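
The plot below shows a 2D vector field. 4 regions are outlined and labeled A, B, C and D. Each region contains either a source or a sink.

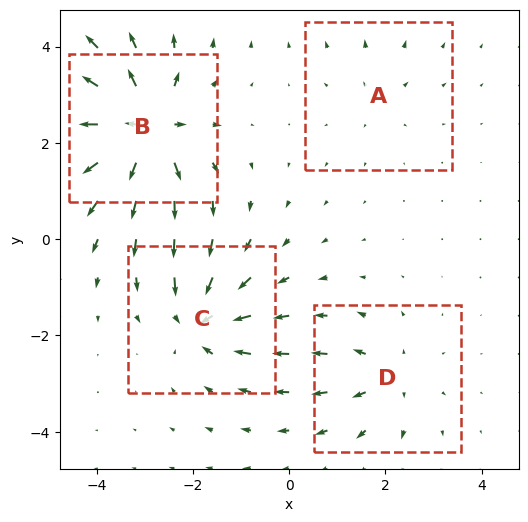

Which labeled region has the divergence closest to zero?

A

Divergence at each region's feature centre — A: about +3, B: about +9, C: about -6, D: about +4. Region A is closest to zero.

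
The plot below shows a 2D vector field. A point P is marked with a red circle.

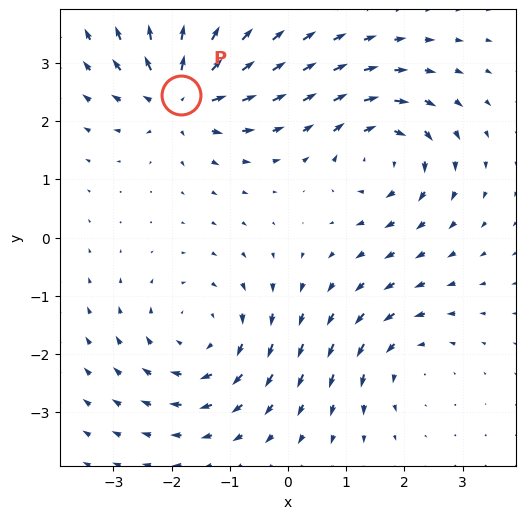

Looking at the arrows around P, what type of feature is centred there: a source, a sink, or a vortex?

At P (-1.8, 2.4) the arrows spread outward. Divergence about +5, curl ≈0 — positive divergence with near-zero curl is a source.

source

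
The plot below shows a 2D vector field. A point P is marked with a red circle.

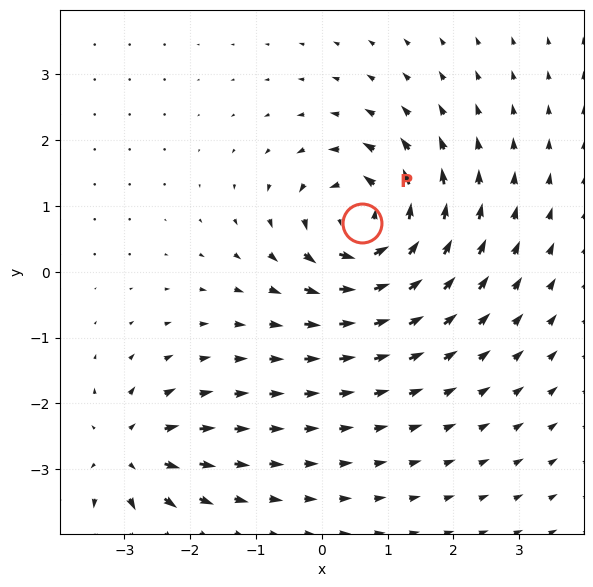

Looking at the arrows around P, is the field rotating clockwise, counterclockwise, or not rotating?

counterclockwise

Near P at (0.6, 0.7) the arrows circulate counterclockwise. The curl (z-component) there is about +6; positive curl means counterclockwise rotation.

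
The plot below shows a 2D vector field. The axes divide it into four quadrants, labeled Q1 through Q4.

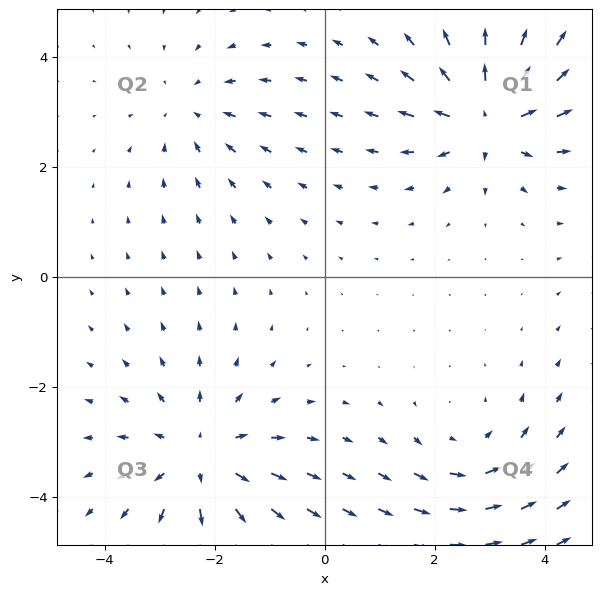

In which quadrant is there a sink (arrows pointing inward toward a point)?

The sink sits at approximately (-2.4, 3.0), which lies in quadrant Q2. The divergence there is about -2, negative as expected for a sink.

Q2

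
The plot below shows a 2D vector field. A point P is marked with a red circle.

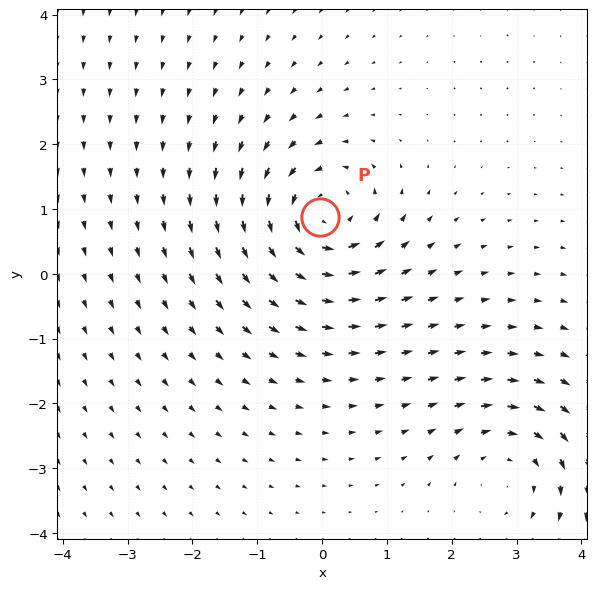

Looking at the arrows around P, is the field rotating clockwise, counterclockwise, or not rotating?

Near P at (-0.0, 0.9) the arrows circulate counterclockwise. The curl (z-component) there is about +6; positive curl means counterclockwise rotation.

counterclockwise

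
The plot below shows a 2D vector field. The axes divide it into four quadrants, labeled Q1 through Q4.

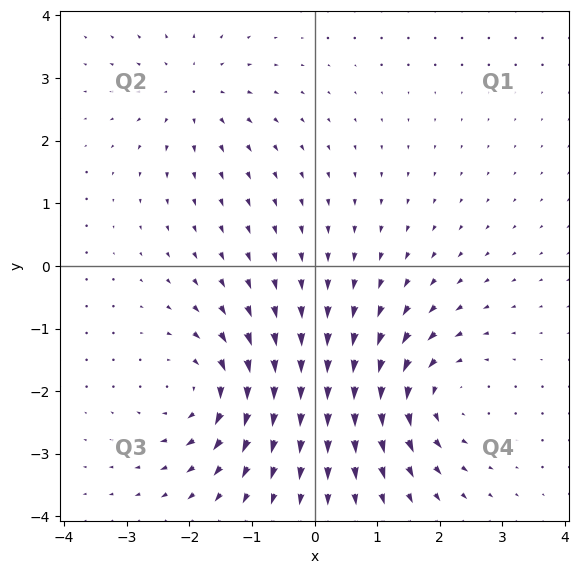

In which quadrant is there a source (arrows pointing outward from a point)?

Q2

The source sits at approximately (-1.9, 2.8), which lies in quadrant Q2. The divergence there is about +3, positive as expected for a source.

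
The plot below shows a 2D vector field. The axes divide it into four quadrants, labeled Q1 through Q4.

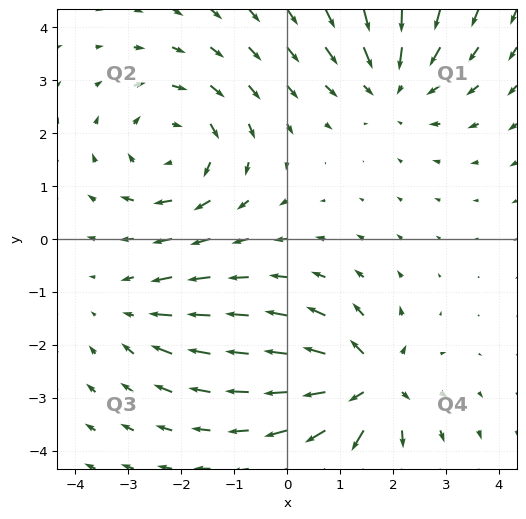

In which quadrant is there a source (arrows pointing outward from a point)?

The source sits at approximately (1.6, -2.7), which lies in quadrant Q4. The divergence there is about +7, positive as expected for a source.

Q4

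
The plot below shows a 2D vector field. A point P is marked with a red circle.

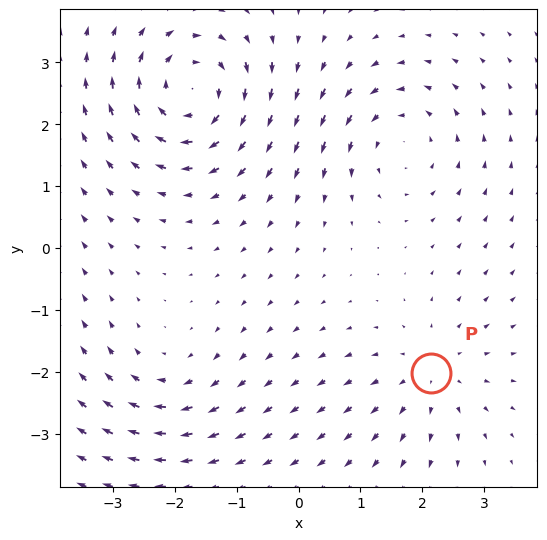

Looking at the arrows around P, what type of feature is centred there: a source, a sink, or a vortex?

source

At P (2.1, -2.0) the arrows spread outward. Divergence about +3, curl ≈0 — positive divergence with near-zero curl is a source.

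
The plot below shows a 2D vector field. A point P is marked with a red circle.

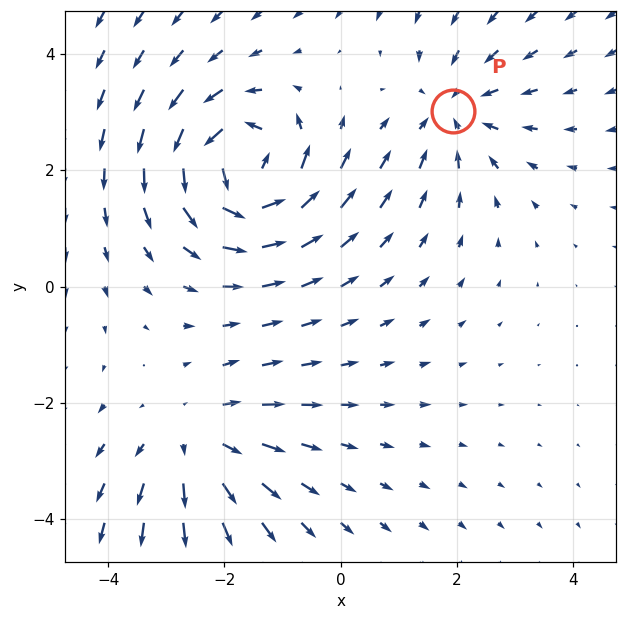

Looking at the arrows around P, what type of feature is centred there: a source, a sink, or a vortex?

sink

At P (1.9, 3.0) the arrows converge inward. Divergence about -3, curl ≈0 — negative divergence with near-zero curl is a sink.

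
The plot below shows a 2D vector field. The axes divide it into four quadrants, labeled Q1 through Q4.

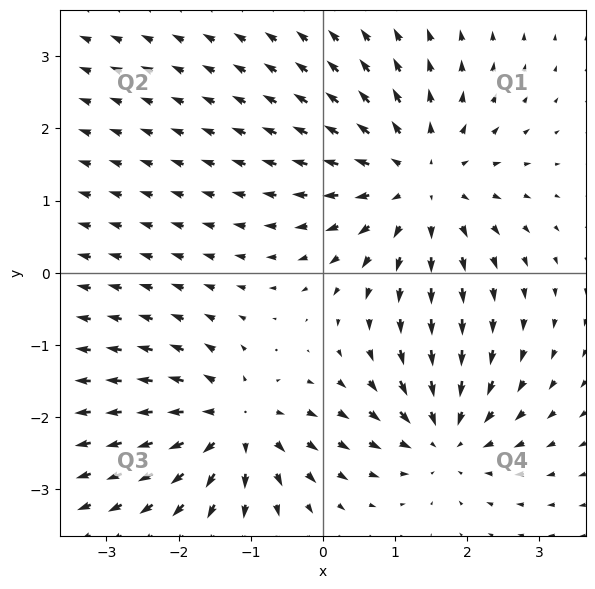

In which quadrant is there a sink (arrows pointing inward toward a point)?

Q4

The sink sits at approximately (1.7, -2.3), which lies in quadrant Q4. The divergence there is about -4, negative as expected for a sink.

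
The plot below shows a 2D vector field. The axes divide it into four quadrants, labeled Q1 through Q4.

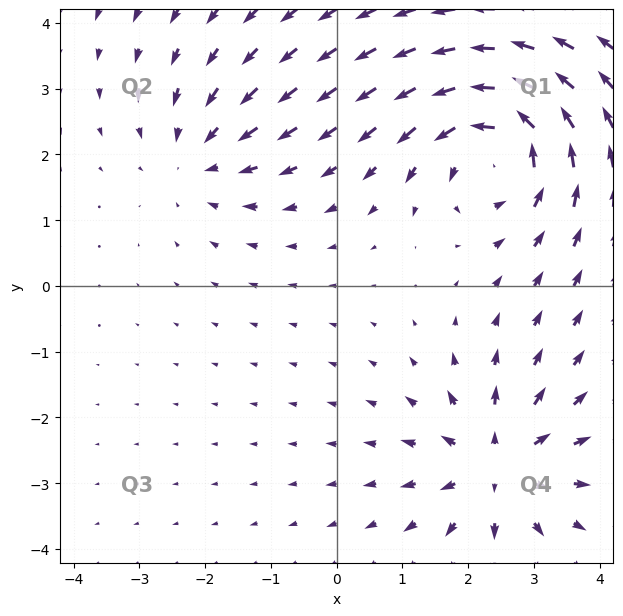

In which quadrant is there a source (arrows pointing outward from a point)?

The source sits at approximately (2.4, -2.7), which lies in quadrant Q4. The divergence there is about +5, positive as expected for a source.

Q4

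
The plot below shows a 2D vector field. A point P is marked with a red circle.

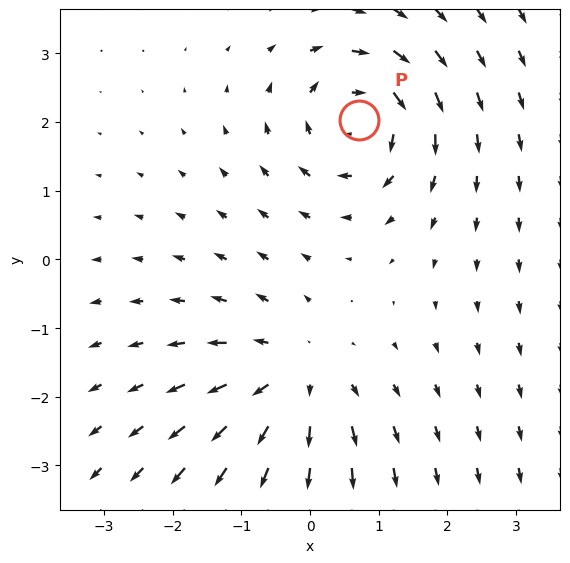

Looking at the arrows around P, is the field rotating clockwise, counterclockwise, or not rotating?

clockwise

Near P at (0.7, 2.0) the arrows circulate clockwise. The curl (z-component) there is about -4; negative curl means clockwise rotation.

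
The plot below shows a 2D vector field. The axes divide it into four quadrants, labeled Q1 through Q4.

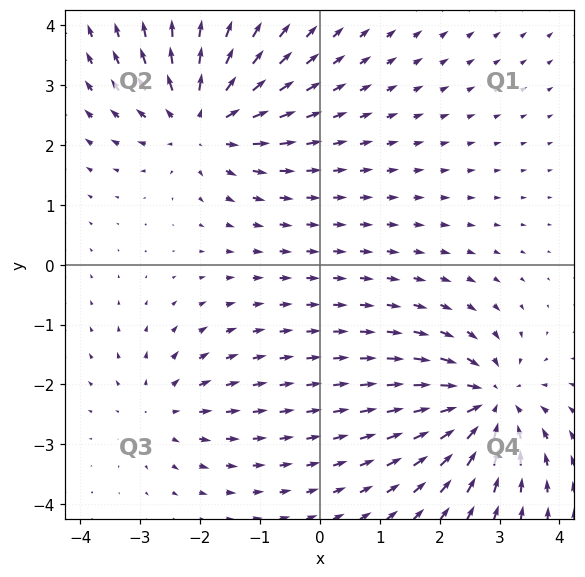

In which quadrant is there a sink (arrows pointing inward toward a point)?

Q4

The sink sits at approximately (2.8, -2.3), which lies in quadrant Q4. The divergence there is about -5, negative as expected for a sink.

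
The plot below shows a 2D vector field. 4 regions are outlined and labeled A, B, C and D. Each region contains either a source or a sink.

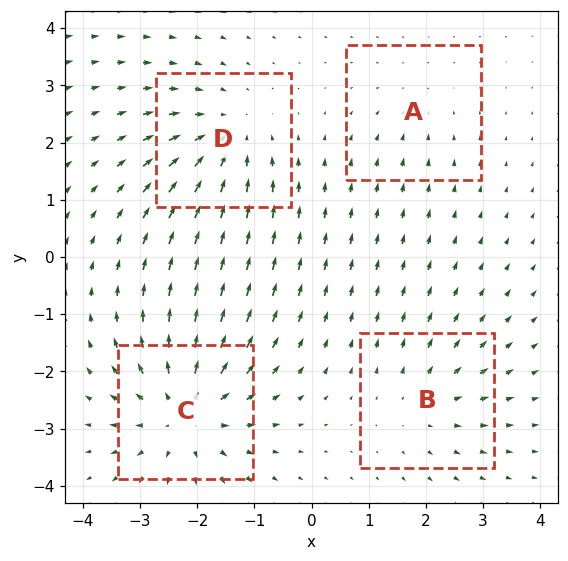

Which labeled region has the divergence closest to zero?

A

Divergence at each region's feature centre — A: about -2, B: about +3, C: about +6, D: about -5. Region A is closest to zero.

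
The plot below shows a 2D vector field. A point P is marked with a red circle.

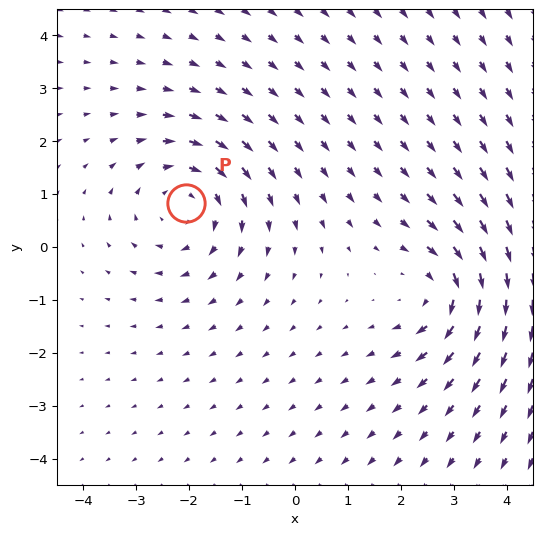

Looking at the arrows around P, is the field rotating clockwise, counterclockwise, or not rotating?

Near P at (-2.1, 0.8) the arrows circulate clockwise. The curl (z-component) there is about -3; negative curl means clockwise rotation.

clockwise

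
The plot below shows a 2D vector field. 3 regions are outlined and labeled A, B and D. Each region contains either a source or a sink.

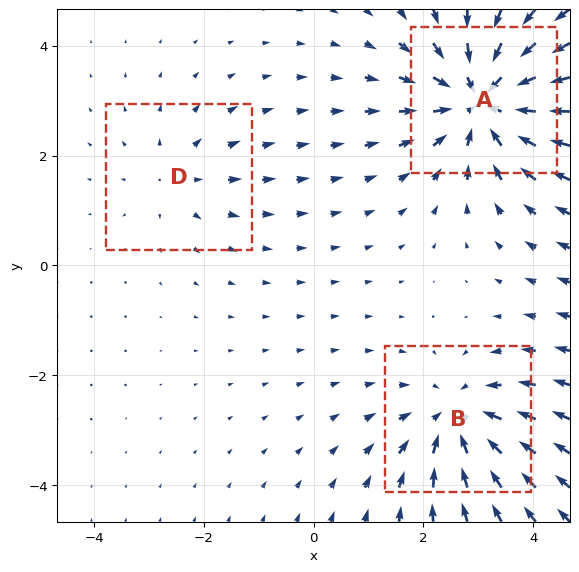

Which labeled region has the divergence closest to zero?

D

Divergence at each region's feature centre — A: about -5, B: about -3, D: about +2. Region D is closest to zero.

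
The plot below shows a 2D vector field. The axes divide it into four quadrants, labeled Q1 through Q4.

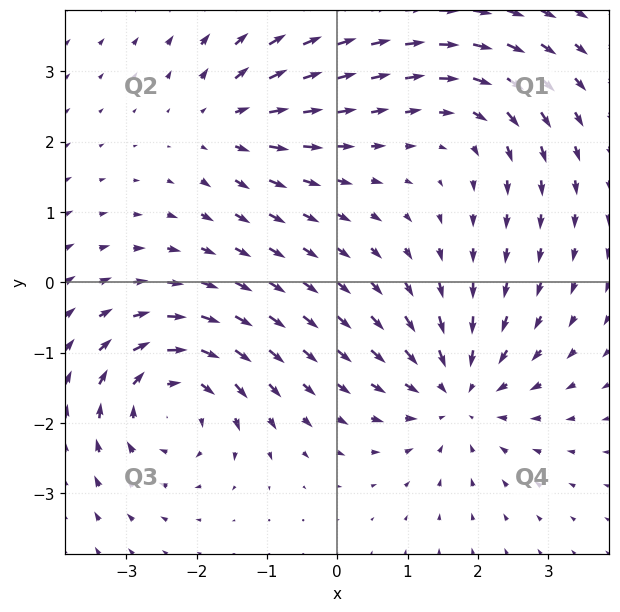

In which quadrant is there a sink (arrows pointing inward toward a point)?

The sink sits at approximately (1.7, -1.6), which lies in quadrant Q4. The divergence there is about -4, negative as expected for a sink.

Q4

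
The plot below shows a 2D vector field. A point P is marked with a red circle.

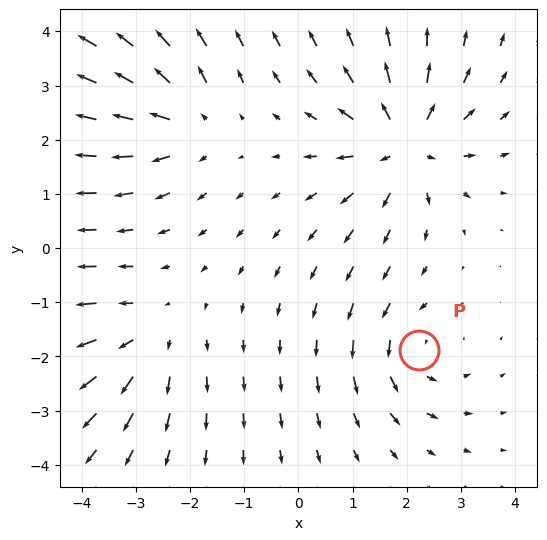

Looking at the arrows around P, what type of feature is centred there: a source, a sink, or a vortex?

vortex

At P (2.2, -1.9) the arrows circulate counterclockwise. Divergence ≈0, curl about +4 — near-zero divergence with nonzero curl is a vortex.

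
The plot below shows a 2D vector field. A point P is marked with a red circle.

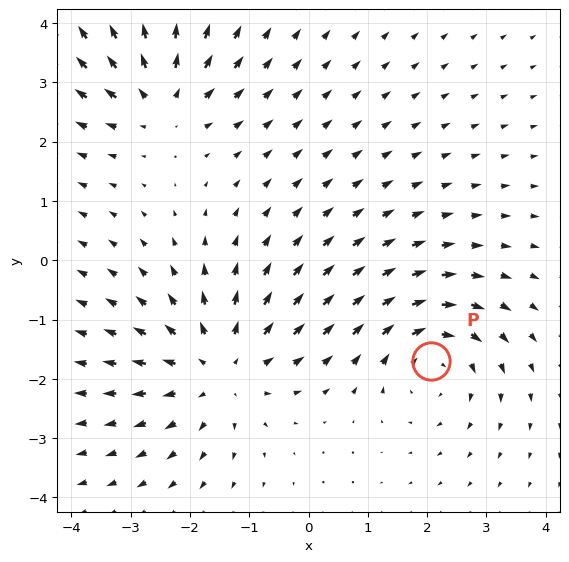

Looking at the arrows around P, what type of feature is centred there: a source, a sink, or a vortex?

vortex

At P (2.1, -1.7) the arrows circulate clockwise. Divergence ≈0, curl about -3 — near-zero divergence with nonzero curl is a vortex.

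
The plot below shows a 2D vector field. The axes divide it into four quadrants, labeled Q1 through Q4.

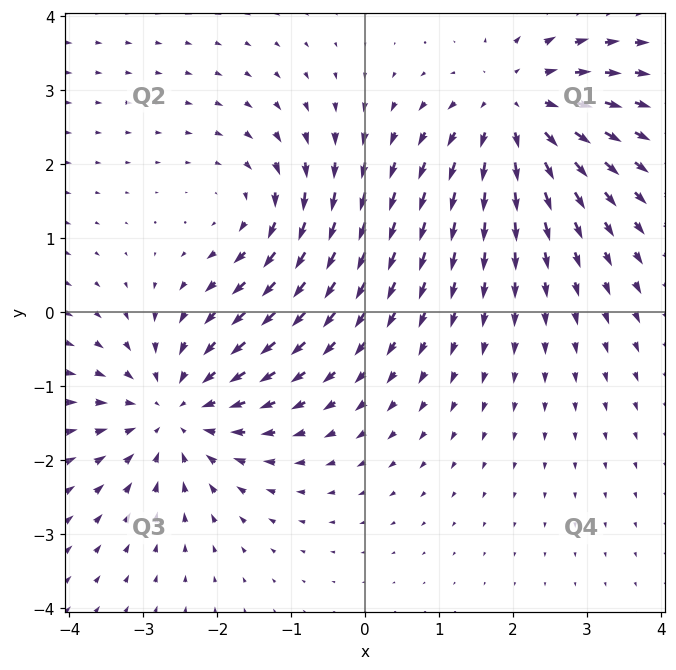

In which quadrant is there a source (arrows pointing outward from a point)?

The source sits at approximately (2.0, 2.7), which lies in quadrant Q1. The divergence there is about +4, positive as expected for a source.

Q1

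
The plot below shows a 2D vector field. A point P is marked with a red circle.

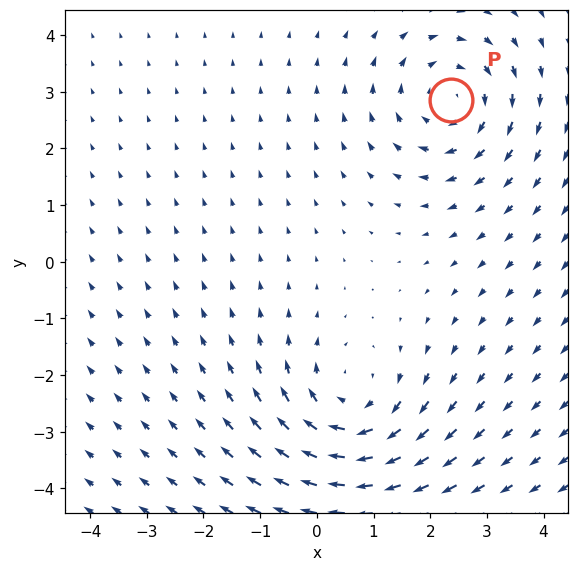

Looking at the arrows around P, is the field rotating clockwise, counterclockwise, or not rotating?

Near P at (2.4, 2.8) the arrows circulate clockwise. The curl (z-component) there is about -3; negative curl means clockwise rotation.

clockwise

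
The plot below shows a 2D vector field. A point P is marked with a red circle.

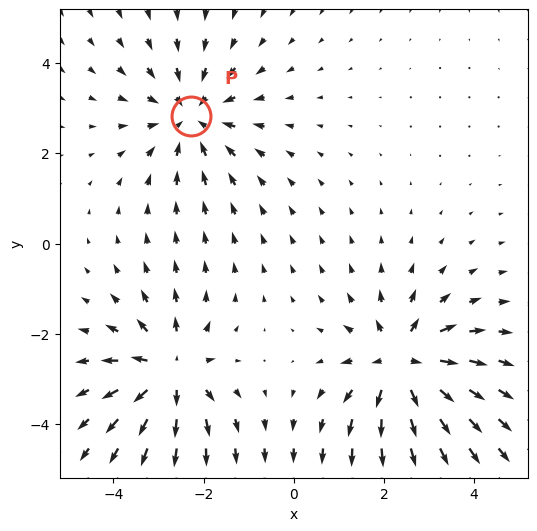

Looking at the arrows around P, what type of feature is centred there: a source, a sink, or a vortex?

At P (-2.3, 2.8) the arrows converge inward. Divergence about -4, curl ≈0 — negative divergence with near-zero curl is a sink.

sink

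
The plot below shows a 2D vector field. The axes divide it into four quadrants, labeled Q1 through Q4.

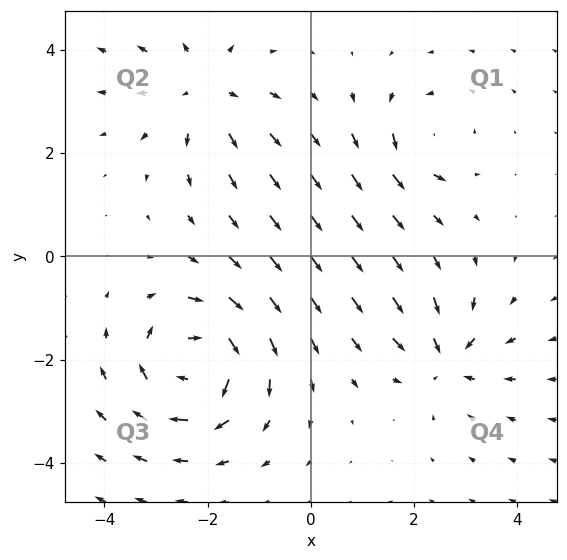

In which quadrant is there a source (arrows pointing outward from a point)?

Q2

The source sits at approximately (-2.1, 3.2), which lies in quadrant Q2. The divergence there is about +4, positive as expected for a source.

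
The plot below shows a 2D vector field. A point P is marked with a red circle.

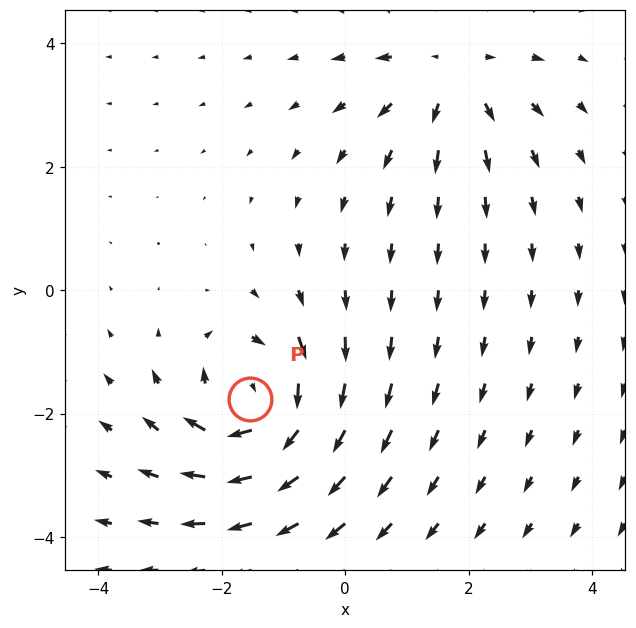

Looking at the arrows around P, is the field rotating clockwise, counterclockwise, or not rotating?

Near P at (-1.5, -1.8) the arrows circulate clockwise. The curl (z-component) there is about -5; negative curl means clockwise rotation.

clockwise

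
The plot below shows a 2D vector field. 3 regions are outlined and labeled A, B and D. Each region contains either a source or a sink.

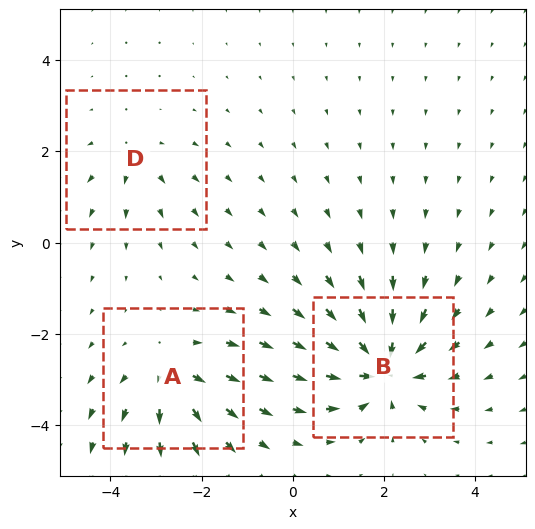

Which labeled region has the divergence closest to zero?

D

Divergence at each region's feature centre — A: about +4, B: about -7, D: about +3. Region D is closest to zero.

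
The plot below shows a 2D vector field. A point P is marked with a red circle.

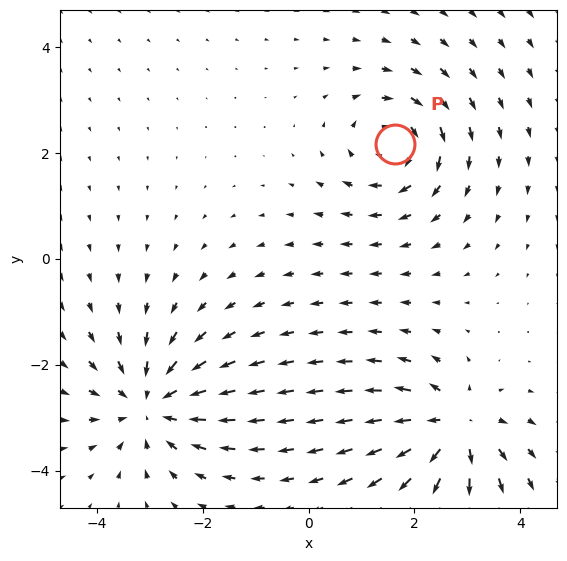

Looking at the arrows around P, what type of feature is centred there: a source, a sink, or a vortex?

At P (1.6, 2.2) the arrows circulate clockwise. Divergence ≈0, curl about -4 — near-zero divergence with nonzero curl is a vortex.

vortex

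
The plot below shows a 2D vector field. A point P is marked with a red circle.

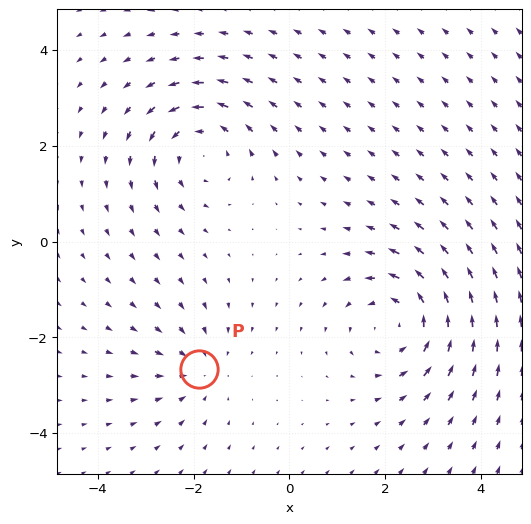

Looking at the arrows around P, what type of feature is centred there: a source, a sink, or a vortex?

At P (-1.9, -2.7) the arrows converge inward. Divergence about -3, curl ≈0 — negative divergence with near-zero curl is a sink.

sink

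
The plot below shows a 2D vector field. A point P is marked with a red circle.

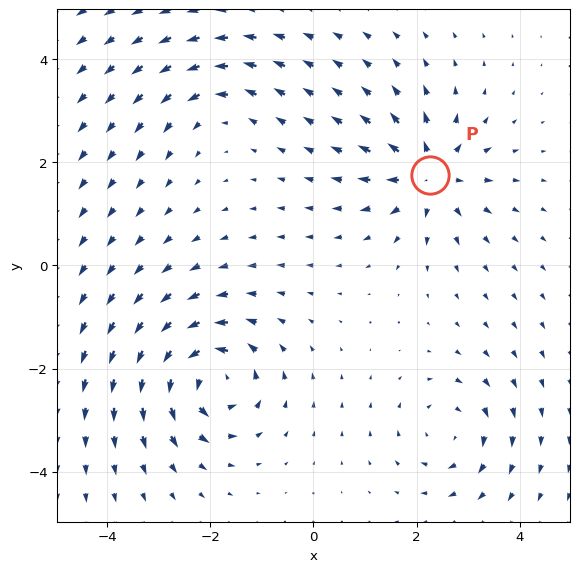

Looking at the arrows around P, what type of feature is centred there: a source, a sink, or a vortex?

source

At P (2.3, 1.8) the arrows spread outward. Divergence about +6, curl ≈0 — positive divergence with near-zero curl is a source.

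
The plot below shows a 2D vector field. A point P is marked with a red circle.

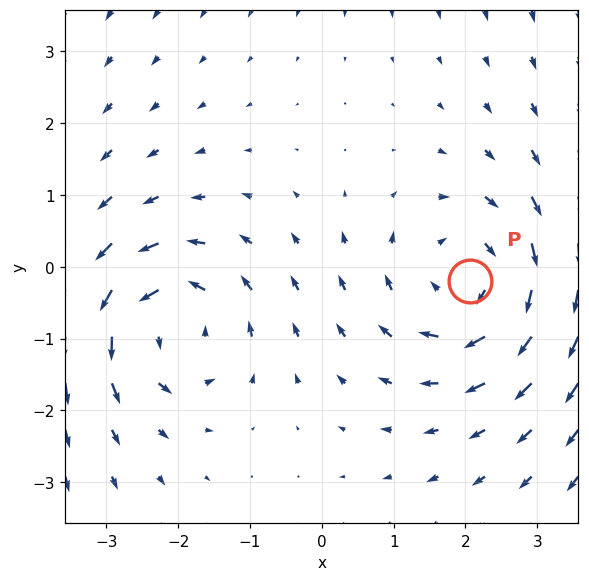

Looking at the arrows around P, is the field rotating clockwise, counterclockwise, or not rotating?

Near P at (2.1, -0.2) the arrows circulate clockwise. The curl (z-component) there is about -3; negative curl means clockwise rotation.

clockwise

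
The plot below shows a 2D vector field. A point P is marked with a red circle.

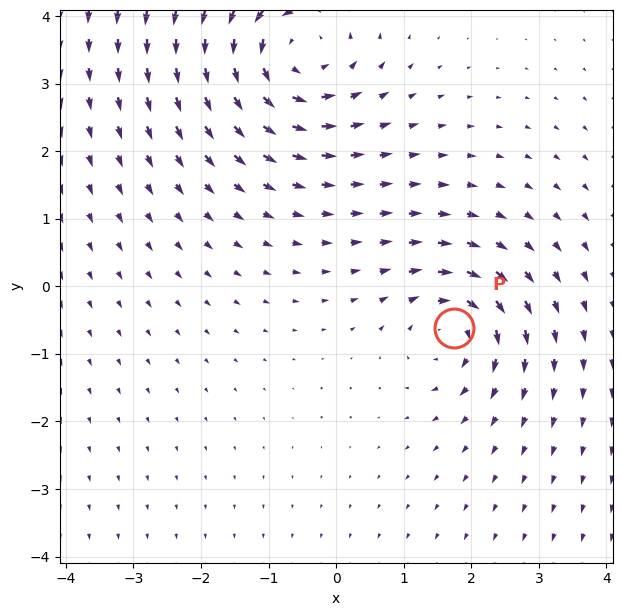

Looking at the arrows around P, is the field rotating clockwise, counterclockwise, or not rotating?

clockwise

Near P at (1.7, -0.6) the arrows circulate clockwise. The curl (z-component) there is about -5; negative curl means clockwise rotation.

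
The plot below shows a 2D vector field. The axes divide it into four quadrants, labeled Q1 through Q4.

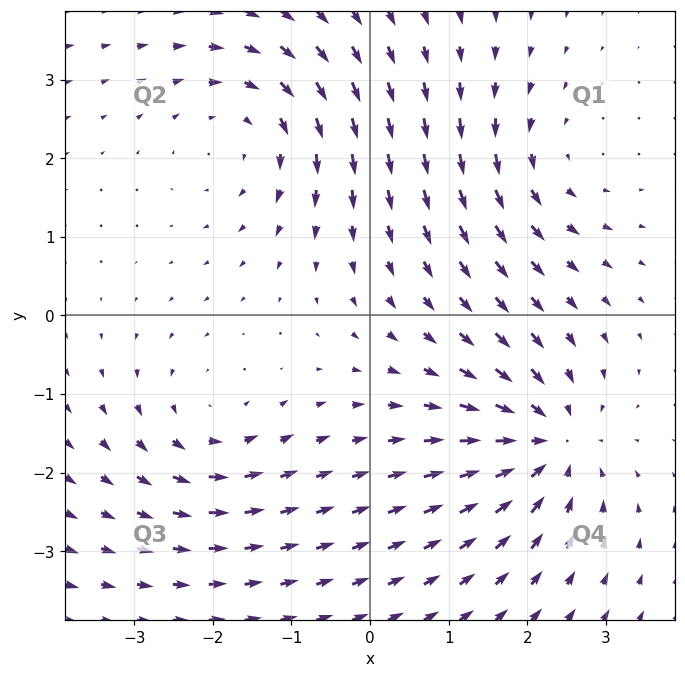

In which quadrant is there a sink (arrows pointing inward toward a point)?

Q4

The sink sits at approximately (2.3, -1.6), which lies in quadrant Q4. The divergence there is about -6, negative as expected for a sink.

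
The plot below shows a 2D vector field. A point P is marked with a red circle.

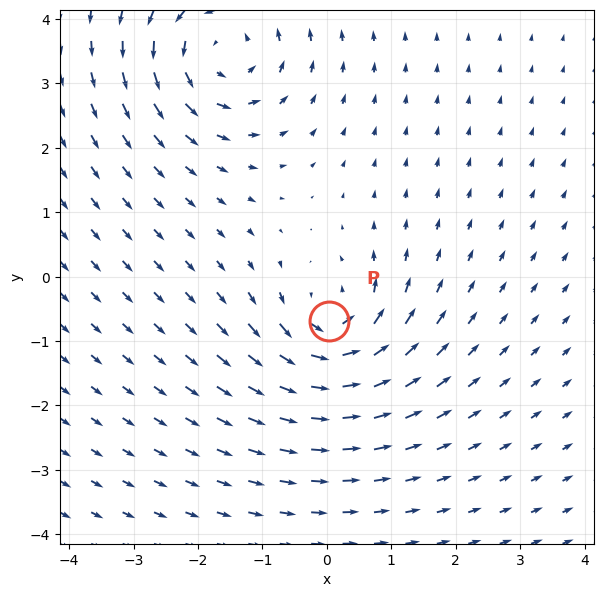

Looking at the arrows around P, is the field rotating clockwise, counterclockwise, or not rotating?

Near P at (0.0, -0.7) the arrows circulate counterclockwise. The curl (z-component) there is about +5; positive curl means counterclockwise rotation.

counterclockwise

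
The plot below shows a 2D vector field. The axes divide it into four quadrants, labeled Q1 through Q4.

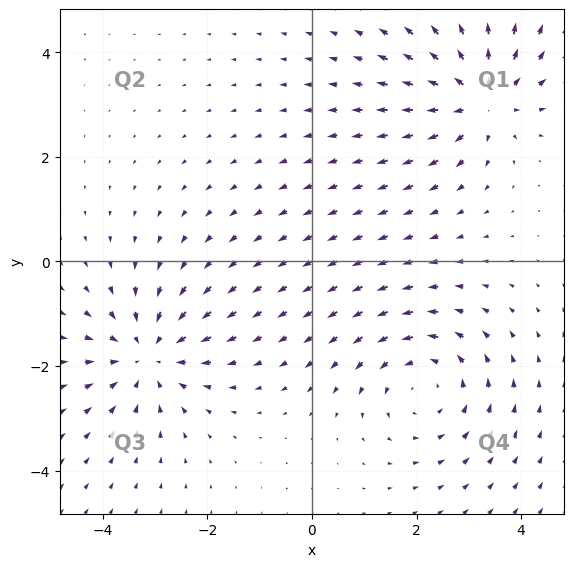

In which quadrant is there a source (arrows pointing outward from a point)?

The source sits at approximately (3.2, 3.1), which lies in quadrant Q1. The divergence there is about +6, positive as expected for a source.

Q1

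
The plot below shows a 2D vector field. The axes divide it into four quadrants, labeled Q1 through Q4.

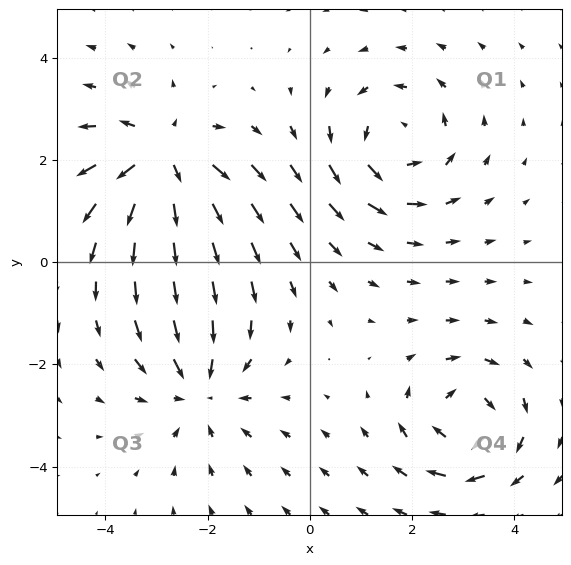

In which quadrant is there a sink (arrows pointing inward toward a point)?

Q3

The sink sits at approximately (-2.2, -2.5), which lies in quadrant Q3. The divergence there is about -4, negative as expected for a sink.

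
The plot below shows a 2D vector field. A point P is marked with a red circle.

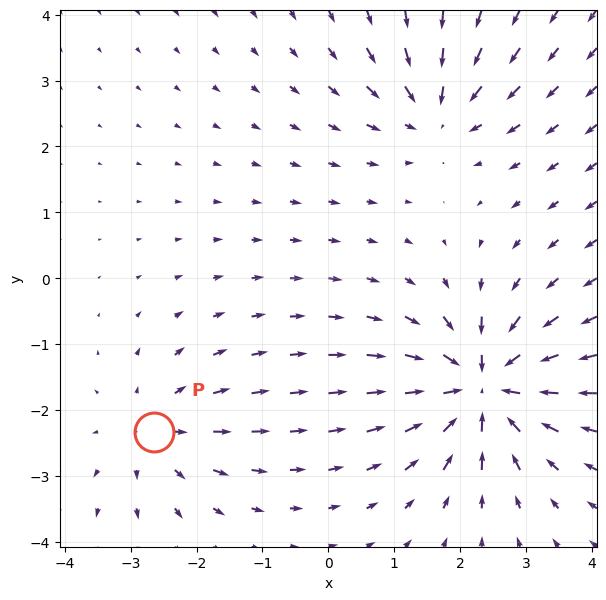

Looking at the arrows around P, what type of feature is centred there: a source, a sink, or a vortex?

At P (-2.6, -2.3) the arrows spread outward. Divergence about +3, curl ≈0 — positive divergence with near-zero curl is a source.

source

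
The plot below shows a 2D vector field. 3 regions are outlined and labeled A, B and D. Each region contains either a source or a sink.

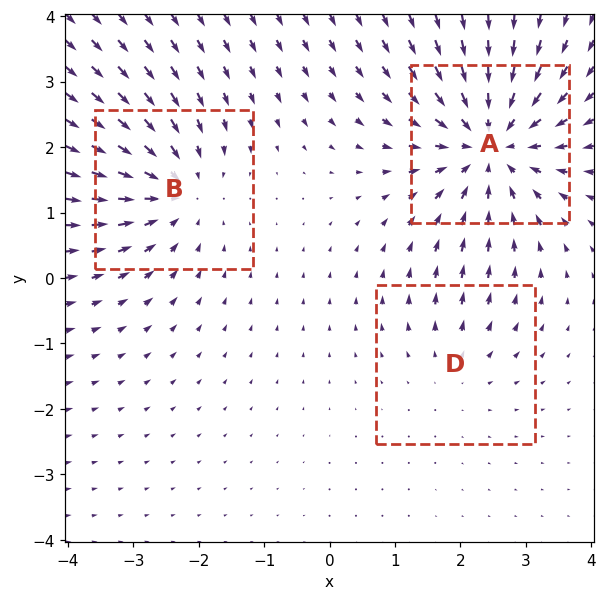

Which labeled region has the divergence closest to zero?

D

Divergence at each region's feature centre — A: about -5, B: about -3, D: about +2. Region D is closest to zero.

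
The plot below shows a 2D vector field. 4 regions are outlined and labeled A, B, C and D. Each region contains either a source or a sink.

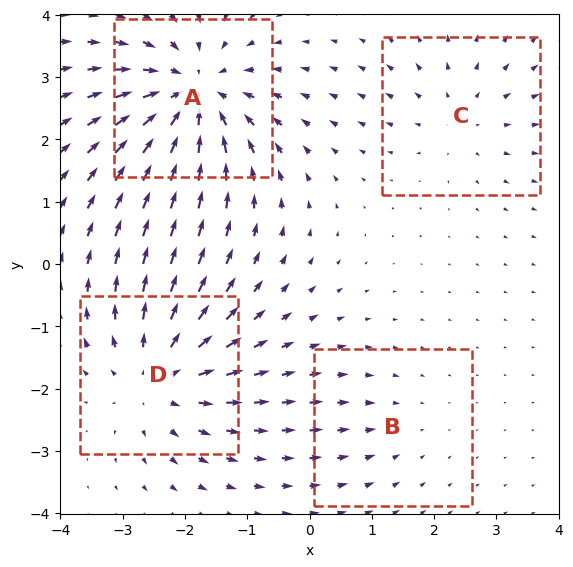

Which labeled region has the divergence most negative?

A

Divergence at each region's feature centre — A: about -6, B: about -2, C: about +3, D: about +5. Region A is most negative.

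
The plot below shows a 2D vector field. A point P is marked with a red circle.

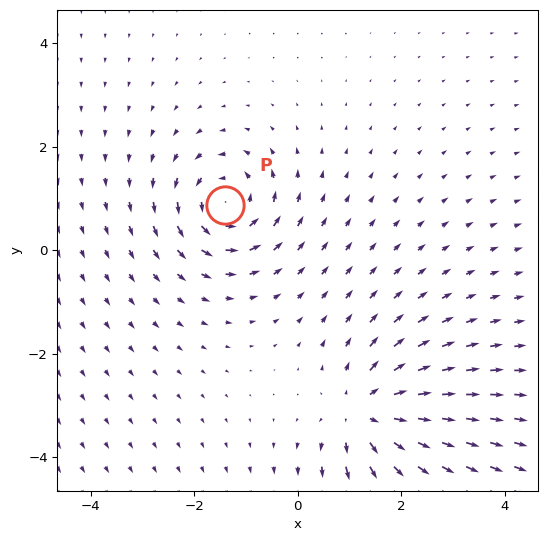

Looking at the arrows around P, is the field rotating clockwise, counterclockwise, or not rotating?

counterclockwise

Near P at (-1.4, 0.9) the arrows circulate counterclockwise. The curl (z-component) there is about +5; positive curl means counterclockwise rotation.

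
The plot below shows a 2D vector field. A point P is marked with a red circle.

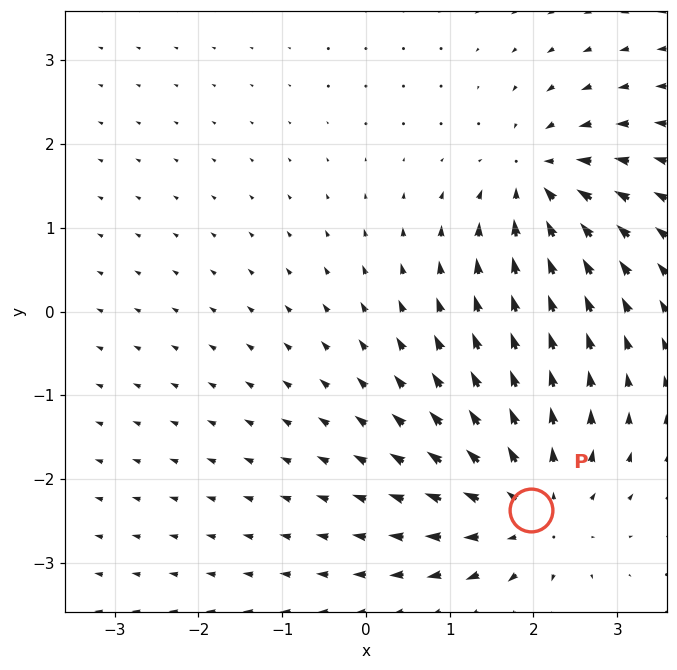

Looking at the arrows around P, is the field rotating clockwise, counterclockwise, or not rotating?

Near P at (2.0, -2.4) the arrows show no circulation. The curl there is ≈0.

not rotating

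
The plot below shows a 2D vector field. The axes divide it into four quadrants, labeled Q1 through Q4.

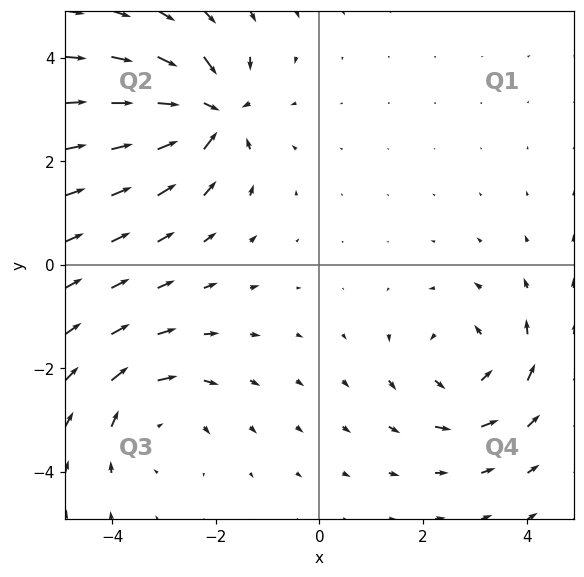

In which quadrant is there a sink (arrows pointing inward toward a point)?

Q2

The sink sits at approximately (-2.1, 2.9), which lies in quadrant Q2. The divergence there is about -6, negative as expected for a sink.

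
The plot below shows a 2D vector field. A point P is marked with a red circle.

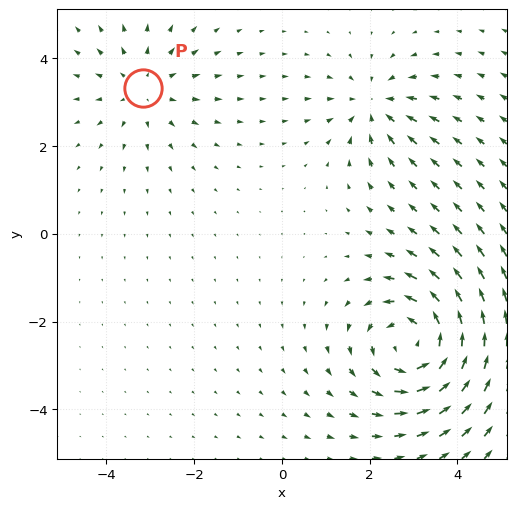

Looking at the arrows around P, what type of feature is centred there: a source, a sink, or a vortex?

At P (-3.2, 3.3) the arrows spread outward. Divergence about +2, curl ≈0 — positive divergence with near-zero curl is a source.

source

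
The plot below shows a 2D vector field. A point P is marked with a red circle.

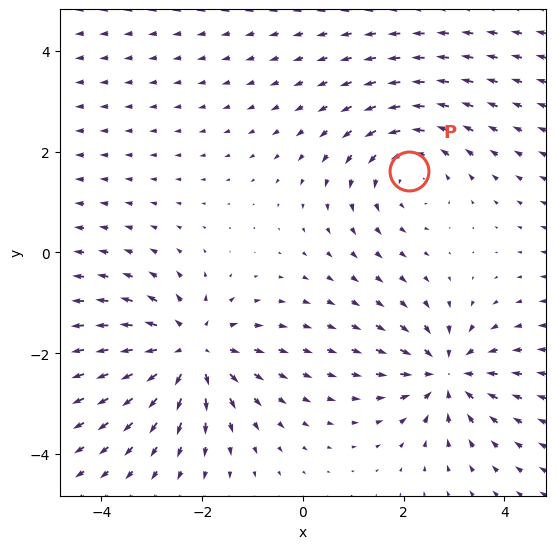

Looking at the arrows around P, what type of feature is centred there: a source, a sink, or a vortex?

vortex

At P (2.1, 1.6) the arrows circulate counterclockwise. Divergence ≈0, curl about +2 — near-zero divergence with nonzero curl is a vortex.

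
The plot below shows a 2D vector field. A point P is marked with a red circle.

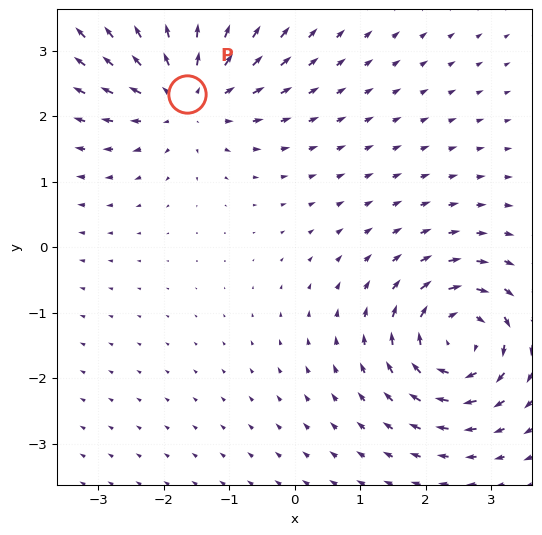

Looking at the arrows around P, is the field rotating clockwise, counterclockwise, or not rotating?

Near P at (-1.7, 2.3) the arrows show no circulation. The curl there is ≈0.

not rotating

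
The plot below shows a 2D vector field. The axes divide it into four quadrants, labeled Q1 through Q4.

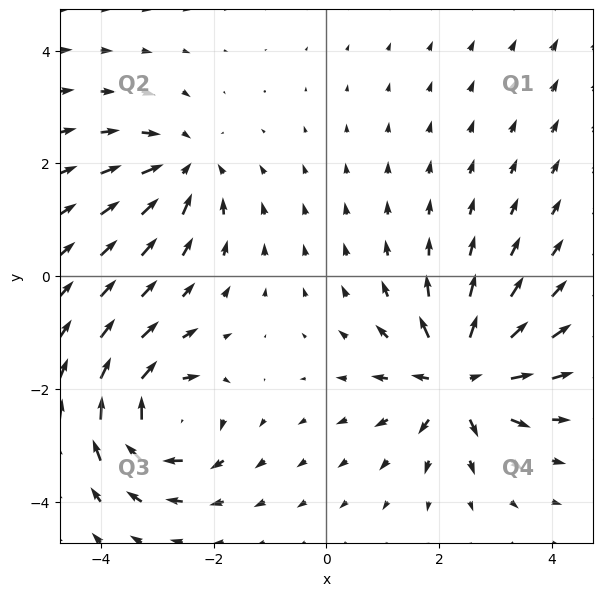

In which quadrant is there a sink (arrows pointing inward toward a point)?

Q2

The sink sits at approximately (-2.5, 1.9), which lies in quadrant Q2. The divergence there is about -4, negative as expected for a sink.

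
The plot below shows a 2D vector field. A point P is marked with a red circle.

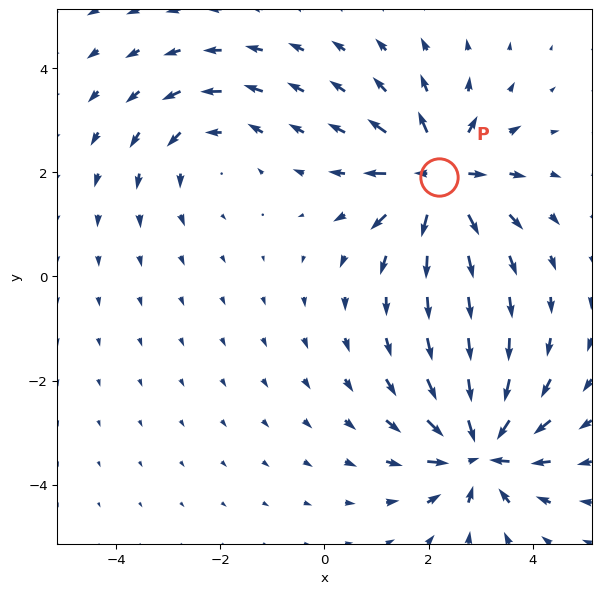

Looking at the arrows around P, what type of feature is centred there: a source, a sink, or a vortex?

At P (2.2, 1.9) the arrows spread outward. Divergence about +7, curl ≈0 — positive divergence with near-zero curl is a source.

source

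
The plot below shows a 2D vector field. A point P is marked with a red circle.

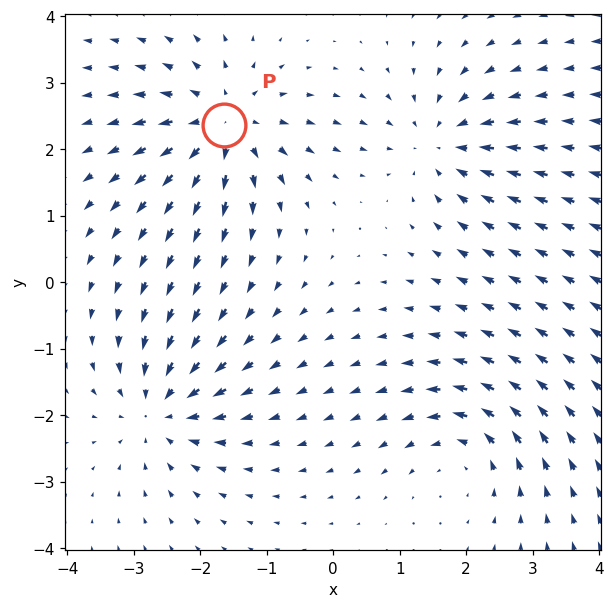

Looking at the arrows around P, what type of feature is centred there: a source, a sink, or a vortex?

source

At P (-1.6, 2.4) the arrows spread outward. Divergence about +5, curl ≈0 — positive divergence with near-zero curl is a source.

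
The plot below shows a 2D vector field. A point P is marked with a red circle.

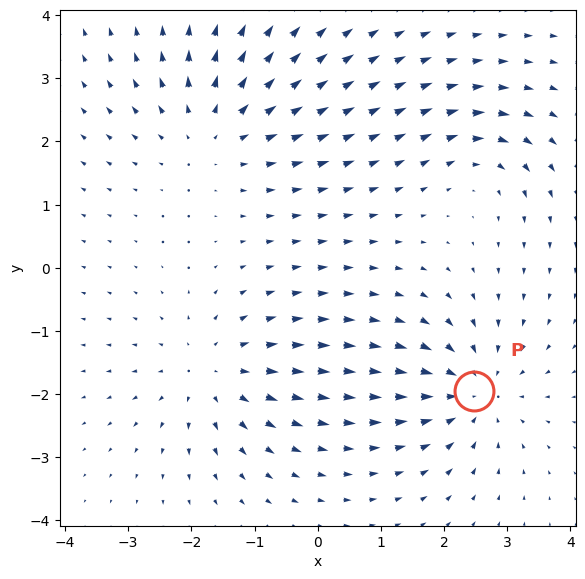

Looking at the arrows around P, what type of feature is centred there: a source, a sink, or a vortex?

sink

At P (2.5, -2.0) the arrows converge inward. Divergence about -5, curl ≈0 — negative divergence with near-zero curl is a sink.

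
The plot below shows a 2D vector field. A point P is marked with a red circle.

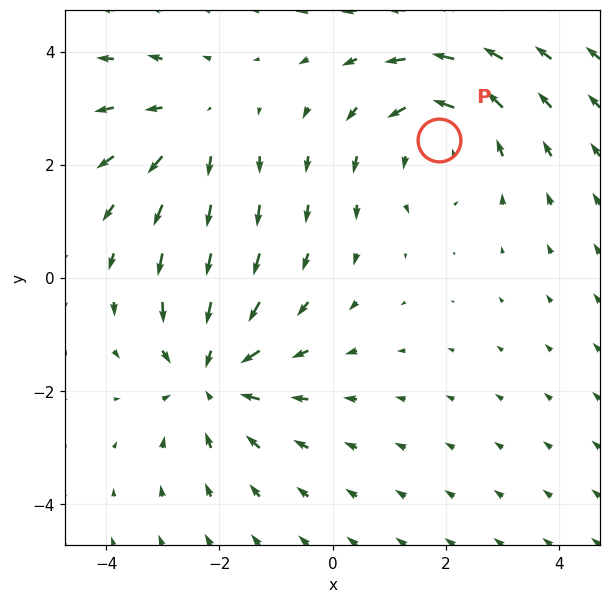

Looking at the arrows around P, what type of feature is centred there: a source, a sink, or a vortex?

At P (1.9, 2.4) the arrows circulate counterclockwise. Divergence ≈0, curl about +3 — near-zero divergence with nonzero curl is a vortex.

vortex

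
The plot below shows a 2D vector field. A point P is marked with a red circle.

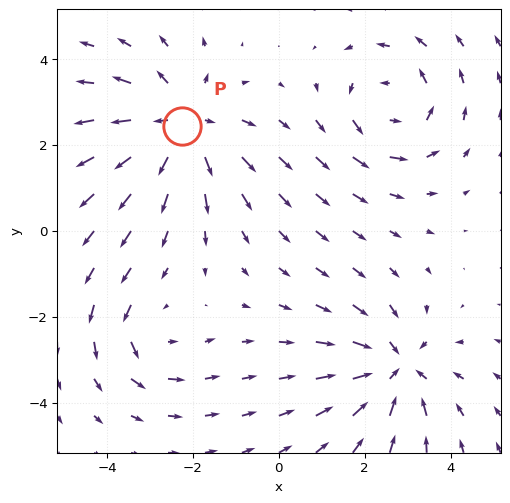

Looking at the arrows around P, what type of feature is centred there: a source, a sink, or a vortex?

source

At P (-2.3, 2.5) the arrows spread outward. Divergence about +4, curl ≈0 — positive divergence with near-zero curl is a source.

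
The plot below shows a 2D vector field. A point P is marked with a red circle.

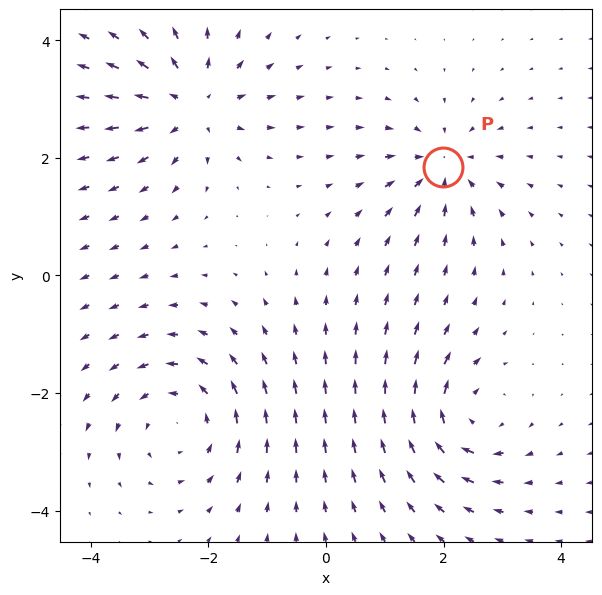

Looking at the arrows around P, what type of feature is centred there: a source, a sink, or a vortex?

At P (2.0, 1.8) the arrows converge inward. Divergence about -4, curl ≈0 — negative divergence with near-zero curl is a sink.

sink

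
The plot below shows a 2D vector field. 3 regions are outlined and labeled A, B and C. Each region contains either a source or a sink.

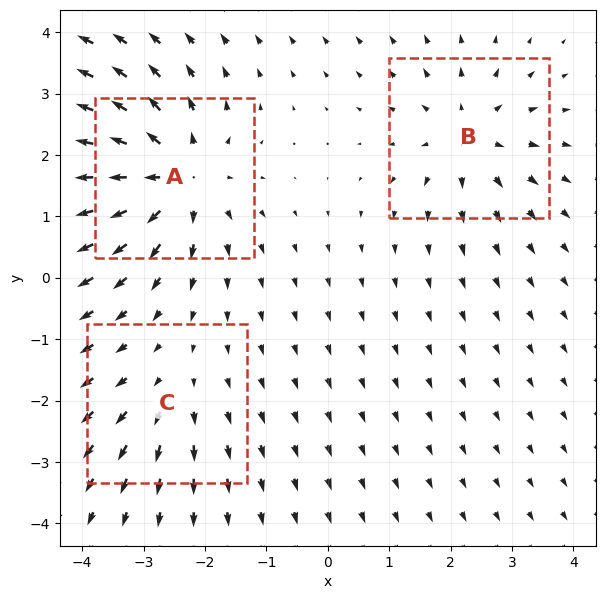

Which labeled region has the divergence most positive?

A

Divergence at each region's feature centre — A: about +6, B: about +4, C: about +2. Region A is most positive.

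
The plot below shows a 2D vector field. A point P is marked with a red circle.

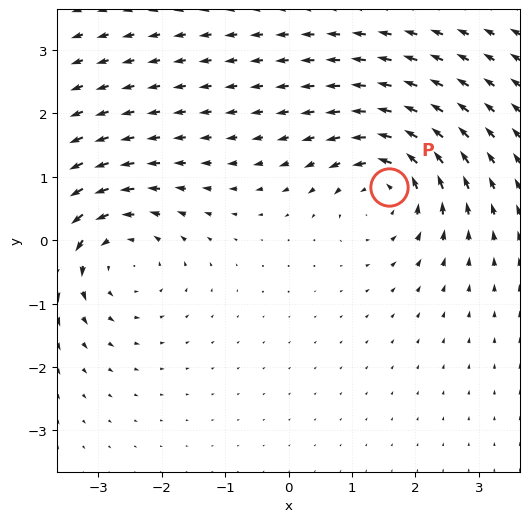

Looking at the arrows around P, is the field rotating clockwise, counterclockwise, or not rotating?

Near P at (1.6, 0.8) the arrows circulate counterclockwise. The curl (z-component) there is about +3; positive curl means counterclockwise rotation.

counterclockwise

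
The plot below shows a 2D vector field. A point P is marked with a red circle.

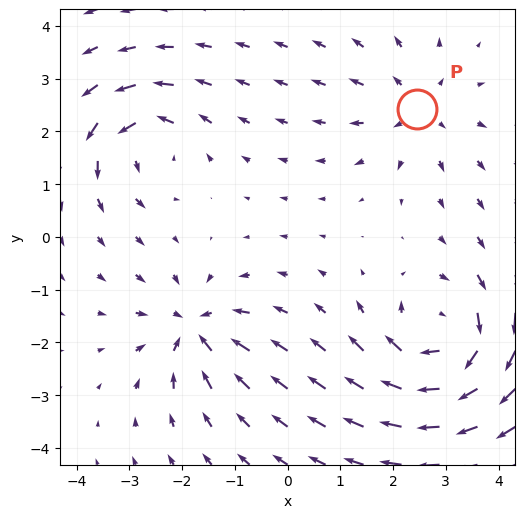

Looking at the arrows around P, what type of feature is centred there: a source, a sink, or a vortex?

source

At P (2.5, 2.4) the arrows spread outward. Divergence about +3, curl ≈0 — positive divergence with near-zero curl is a source.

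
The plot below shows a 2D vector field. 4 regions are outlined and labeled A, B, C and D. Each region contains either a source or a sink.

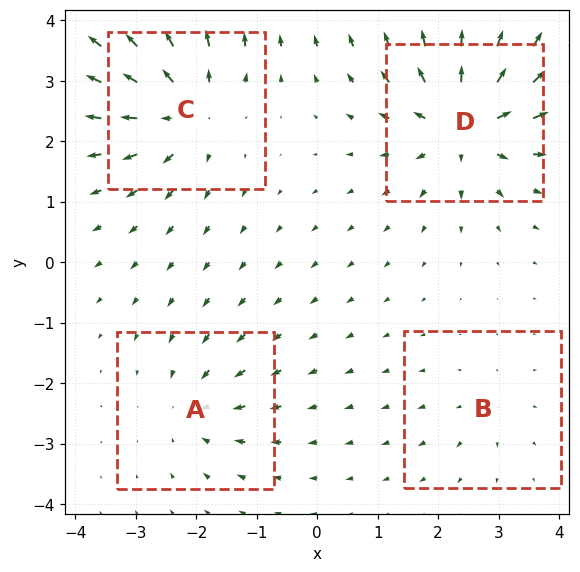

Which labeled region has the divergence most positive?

Divergence at each region's feature centre — A: about -4, B: about +2, C: about +6, D: about +8. Region D is most positive.

D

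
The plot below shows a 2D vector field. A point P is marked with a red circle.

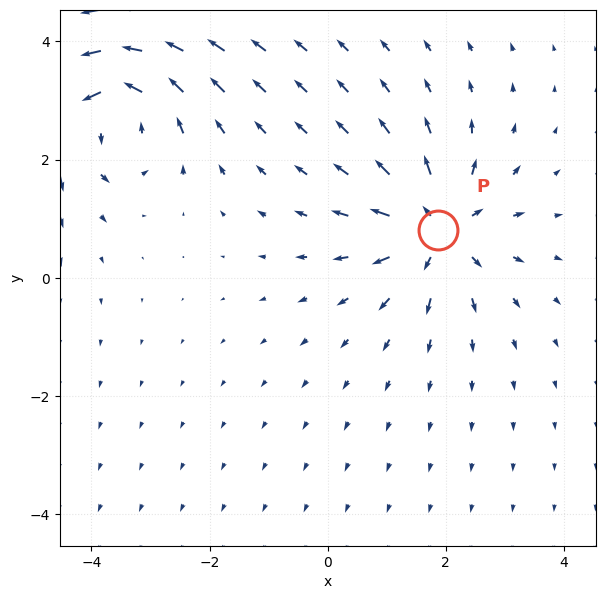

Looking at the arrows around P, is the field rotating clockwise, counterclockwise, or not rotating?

Near P at (1.9, 0.8) the arrows show no circulation. The curl there is ≈0.

not rotating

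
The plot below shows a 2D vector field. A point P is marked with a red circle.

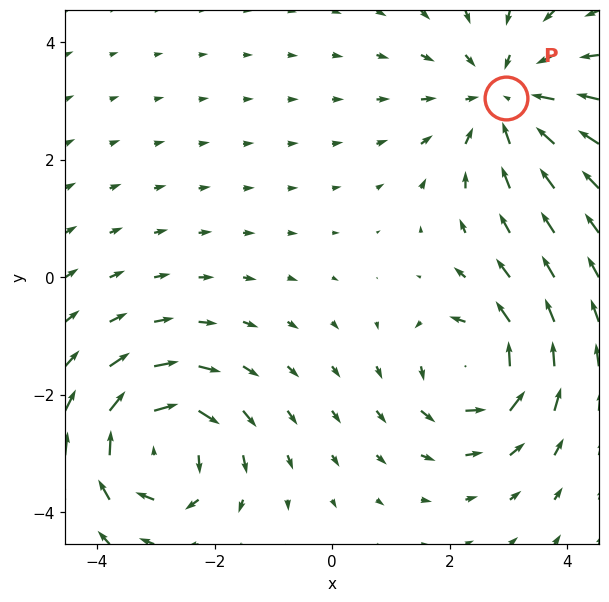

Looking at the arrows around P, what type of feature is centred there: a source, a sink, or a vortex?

At P (3.0, 3.0) the arrows converge inward. Divergence about -4, curl ≈0 — negative divergence with near-zero curl is a sink.

sink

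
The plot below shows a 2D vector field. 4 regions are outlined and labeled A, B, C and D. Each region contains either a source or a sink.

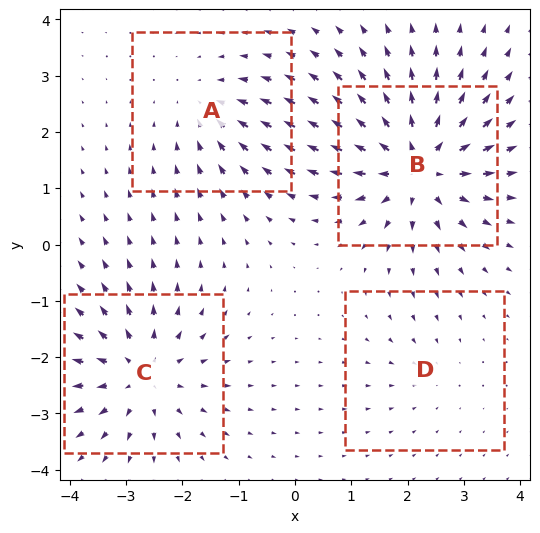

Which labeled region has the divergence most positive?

Divergence at each region's feature centre — A: about -4, B: about +7, C: about +6, D: about -2. Region B is most positive.

B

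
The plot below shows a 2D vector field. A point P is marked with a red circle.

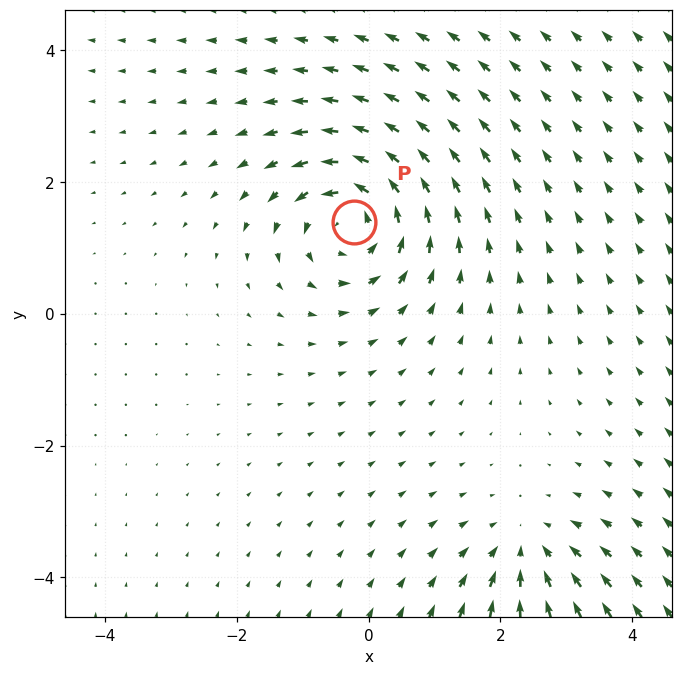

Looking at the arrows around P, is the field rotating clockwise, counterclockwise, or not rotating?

counterclockwise

Near P at (-0.2, 1.4) the arrows circulate counterclockwise. The curl (z-component) there is about +5; positive curl means counterclockwise rotation.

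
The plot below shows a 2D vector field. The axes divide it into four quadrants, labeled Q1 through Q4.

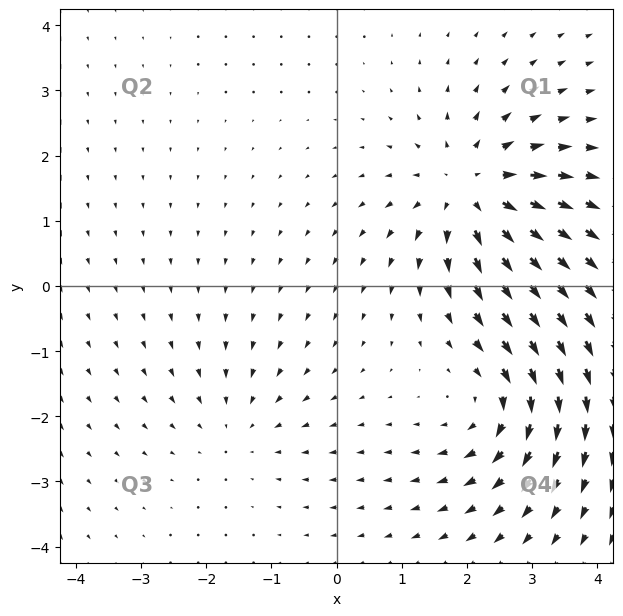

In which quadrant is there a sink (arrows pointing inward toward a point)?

The sink sits at approximately (-1.5, -2.2), which lies in quadrant Q3. The divergence there is about -2, negative as expected for a sink.

Q3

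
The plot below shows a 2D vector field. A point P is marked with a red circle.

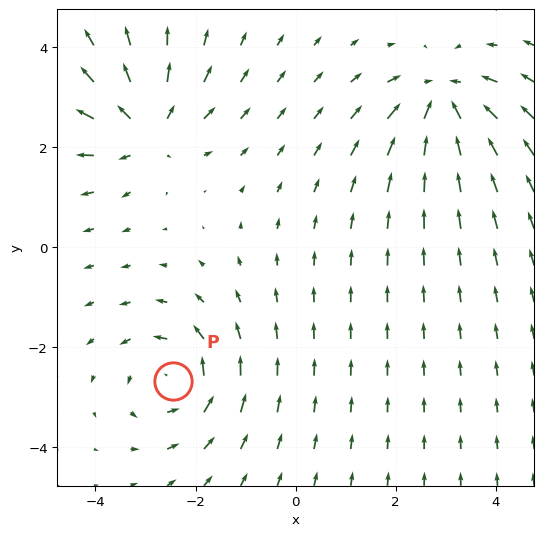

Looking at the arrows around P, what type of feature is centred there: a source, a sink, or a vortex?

vortex

At P (-2.5, -2.7) the arrows circulate counterclockwise. Divergence ≈0, curl about +5 — near-zero divergence with nonzero curl is a vortex.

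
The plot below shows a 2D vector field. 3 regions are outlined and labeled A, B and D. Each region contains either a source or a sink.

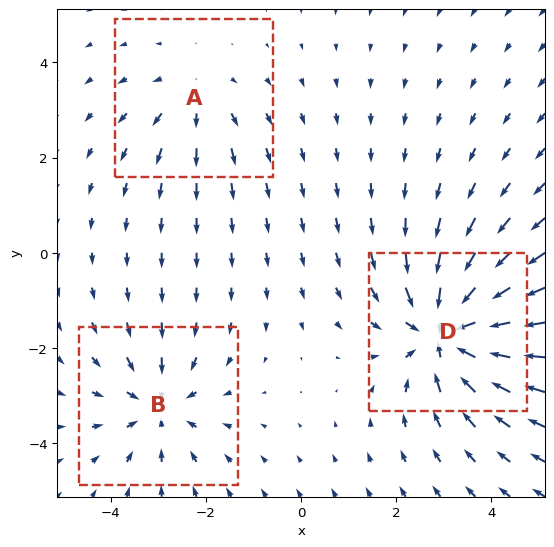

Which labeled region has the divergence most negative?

Divergence at each region's feature centre — A: about +2, B: about -3, D: about -5. Region D is most negative.

D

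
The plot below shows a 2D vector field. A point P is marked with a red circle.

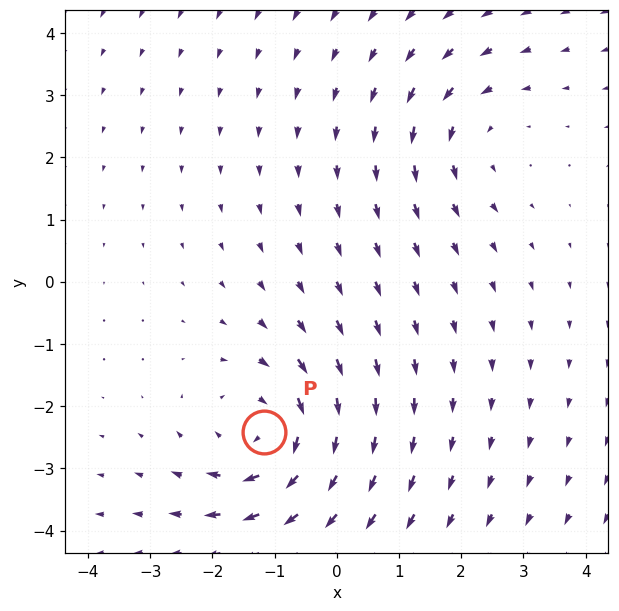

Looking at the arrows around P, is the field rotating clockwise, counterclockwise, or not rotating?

clockwise

Near P at (-1.2, -2.4) the arrows circulate clockwise. The curl (z-component) there is about -3; negative curl means clockwise rotation.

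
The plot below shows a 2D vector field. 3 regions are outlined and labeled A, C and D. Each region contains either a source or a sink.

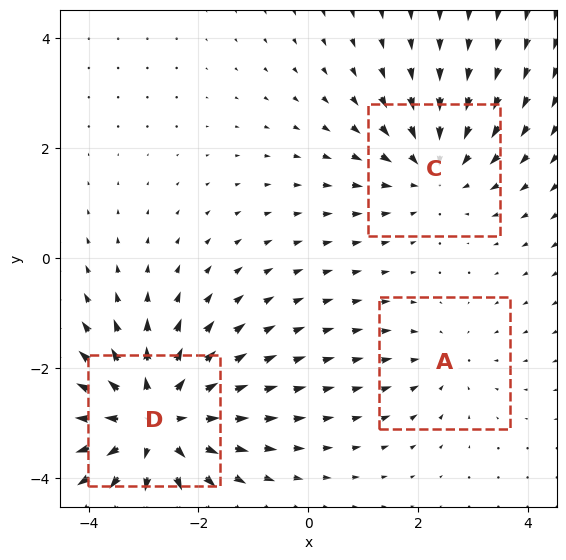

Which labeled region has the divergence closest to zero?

A

Divergence at each region's feature centre — A: about -2, C: about -3, D: about +5. Region A is closest to zero.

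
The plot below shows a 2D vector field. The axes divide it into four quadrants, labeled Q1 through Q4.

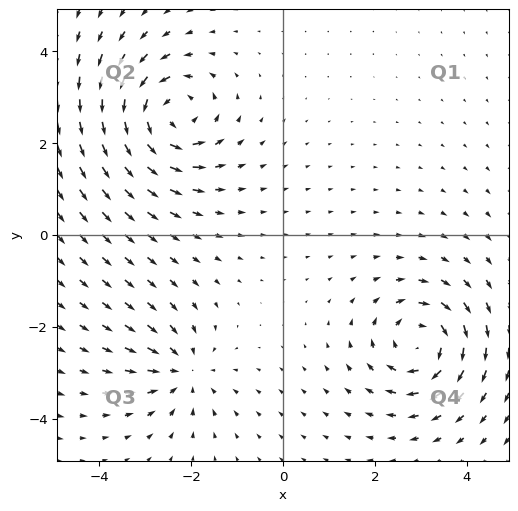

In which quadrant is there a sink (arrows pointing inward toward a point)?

The sink sits at approximately (-2.2, -3.0), which lies in quadrant Q3. The divergence there is about -4, negative as expected for a sink.

Q3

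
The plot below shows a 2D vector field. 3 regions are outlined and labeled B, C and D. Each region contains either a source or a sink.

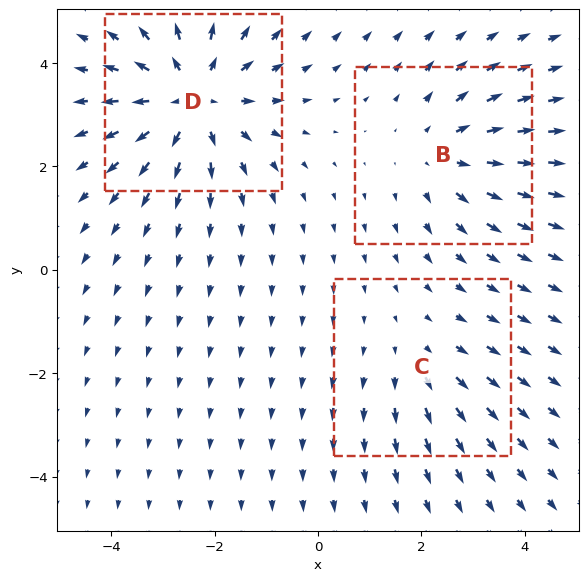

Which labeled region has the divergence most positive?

Divergence at each region's feature centre — B: about +3, C: about +2, D: about +4. Region D is most positive.

D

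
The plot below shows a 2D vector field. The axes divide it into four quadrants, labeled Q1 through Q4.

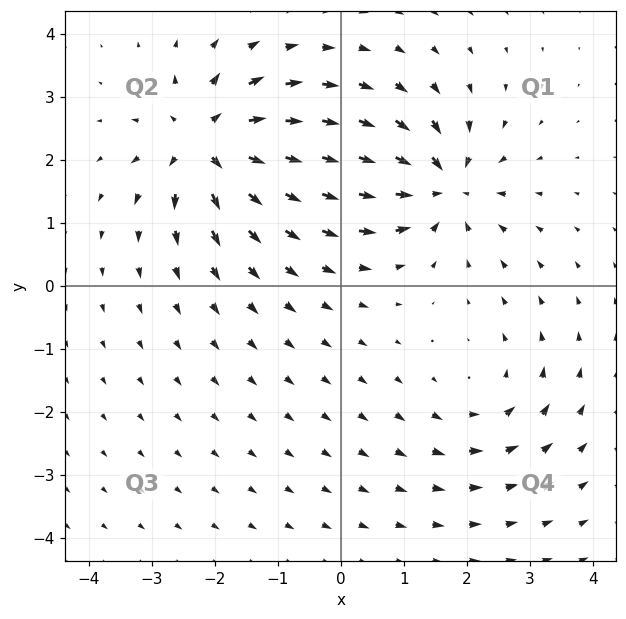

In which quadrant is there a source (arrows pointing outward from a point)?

Q2

The source sits at approximately (-2.1, 2.3), which lies in quadrant Q2. The divergence there is about +6, positive as expected for a source.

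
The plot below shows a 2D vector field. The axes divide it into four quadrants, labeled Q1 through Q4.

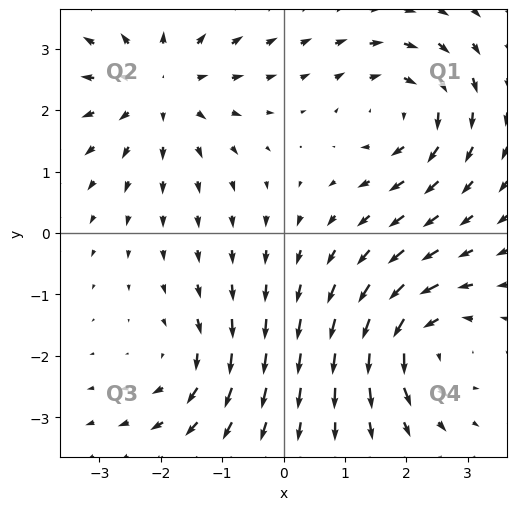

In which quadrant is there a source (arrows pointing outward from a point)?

Q2

The source sits at approximately (-2.0, 2.4), which lies in quadrant Q2. The divergence there is about +4, positive as expected for a source.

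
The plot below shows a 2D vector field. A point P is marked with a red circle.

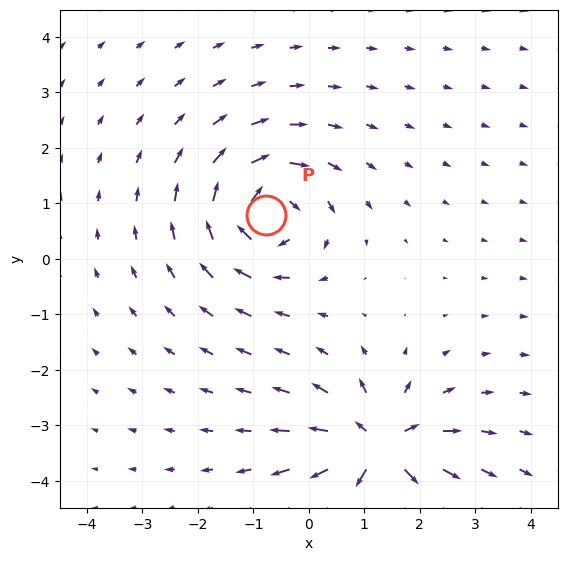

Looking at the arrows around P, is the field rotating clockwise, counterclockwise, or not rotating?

Near P at (-0.8, 0.8) the arrows circulate clockwise. The curl (z-component) there is about -6; negative curl means clockwise rotation.

clockwise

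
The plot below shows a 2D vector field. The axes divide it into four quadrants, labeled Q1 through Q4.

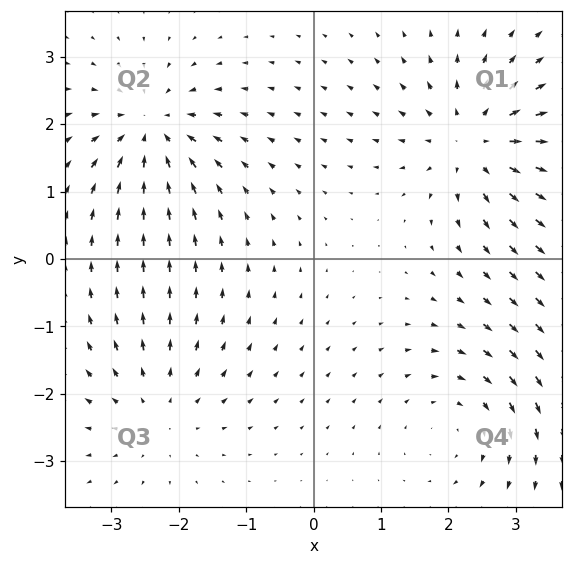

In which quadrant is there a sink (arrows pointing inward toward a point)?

Q2

The sink sits at approximately (-2.4, 1.9), which lies in quadrant Q2. The divergence there is about -5, negative as expected for a sink.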